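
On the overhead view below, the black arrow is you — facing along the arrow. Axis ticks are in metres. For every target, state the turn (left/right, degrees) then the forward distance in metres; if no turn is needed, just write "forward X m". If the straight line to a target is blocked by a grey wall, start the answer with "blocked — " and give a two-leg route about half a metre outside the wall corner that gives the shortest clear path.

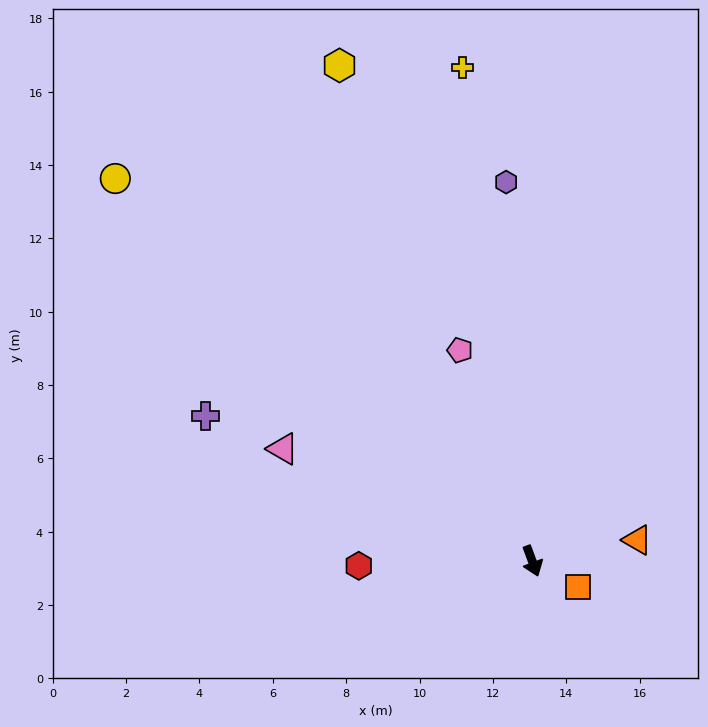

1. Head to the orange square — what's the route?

turn left 40°, forward 1.4 m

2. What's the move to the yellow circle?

turn right 153°, forward 15.4 m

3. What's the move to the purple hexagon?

turn left 164°, forward 10.4 m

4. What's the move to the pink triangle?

turn right 135°, forward 7.5 m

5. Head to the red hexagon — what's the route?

turn right 109°, forward 4.7 m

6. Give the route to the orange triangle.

turn left 81°, forward 2.9 m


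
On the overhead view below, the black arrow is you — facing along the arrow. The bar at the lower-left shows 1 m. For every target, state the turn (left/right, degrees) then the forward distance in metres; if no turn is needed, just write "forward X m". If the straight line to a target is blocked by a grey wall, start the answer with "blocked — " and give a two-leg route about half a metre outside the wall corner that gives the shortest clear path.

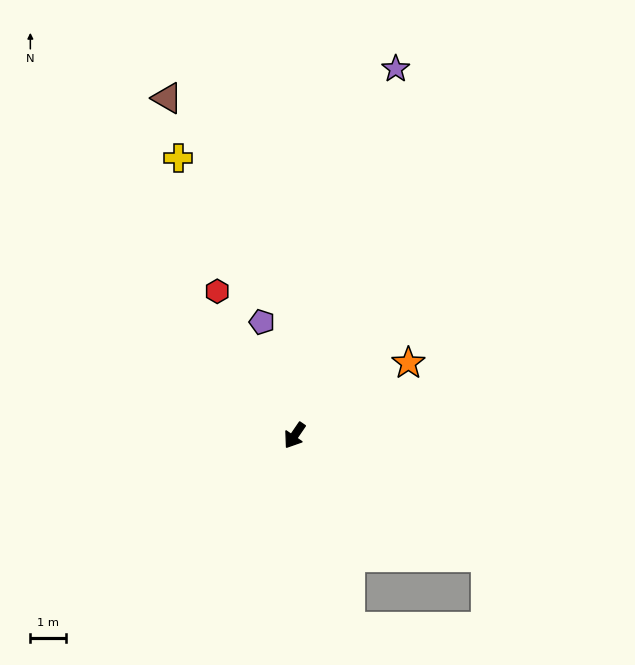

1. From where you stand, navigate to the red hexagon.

turn right 118°, forward 4.6 m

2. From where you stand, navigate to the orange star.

turn left 157°, forward 3.8 m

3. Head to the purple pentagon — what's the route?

turn right 130°, forward 3.3 m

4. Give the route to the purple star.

turn right 161°, forward 10.8 m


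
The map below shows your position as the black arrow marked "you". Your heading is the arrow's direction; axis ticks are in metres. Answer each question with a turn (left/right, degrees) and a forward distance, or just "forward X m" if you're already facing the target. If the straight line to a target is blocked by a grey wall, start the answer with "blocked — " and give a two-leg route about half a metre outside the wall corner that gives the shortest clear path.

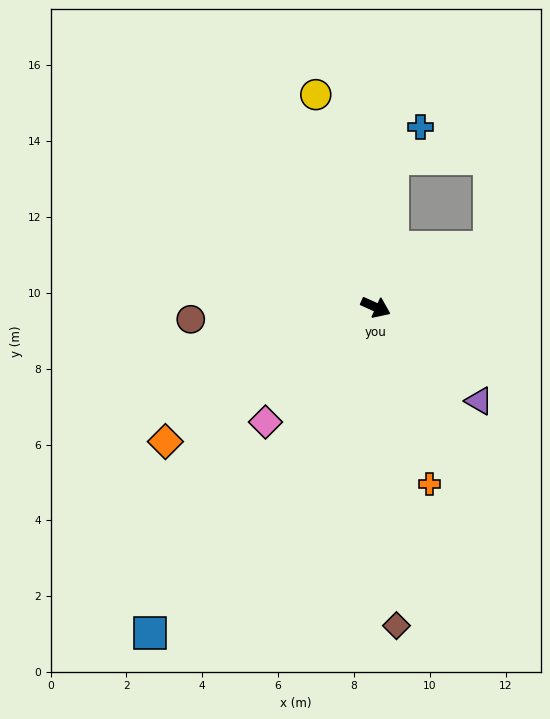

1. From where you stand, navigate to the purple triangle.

turn right 18°, forward 3.7 m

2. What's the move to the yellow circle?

turn left 130°, forward 5.8 m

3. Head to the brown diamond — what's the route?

turn right 62°, forward 8.4 m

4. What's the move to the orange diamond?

turn right 123°, forward 6.6 m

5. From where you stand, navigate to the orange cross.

turn right 49°, forward 4.9 m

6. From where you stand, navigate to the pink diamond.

turn right 110°, forward 4.2 m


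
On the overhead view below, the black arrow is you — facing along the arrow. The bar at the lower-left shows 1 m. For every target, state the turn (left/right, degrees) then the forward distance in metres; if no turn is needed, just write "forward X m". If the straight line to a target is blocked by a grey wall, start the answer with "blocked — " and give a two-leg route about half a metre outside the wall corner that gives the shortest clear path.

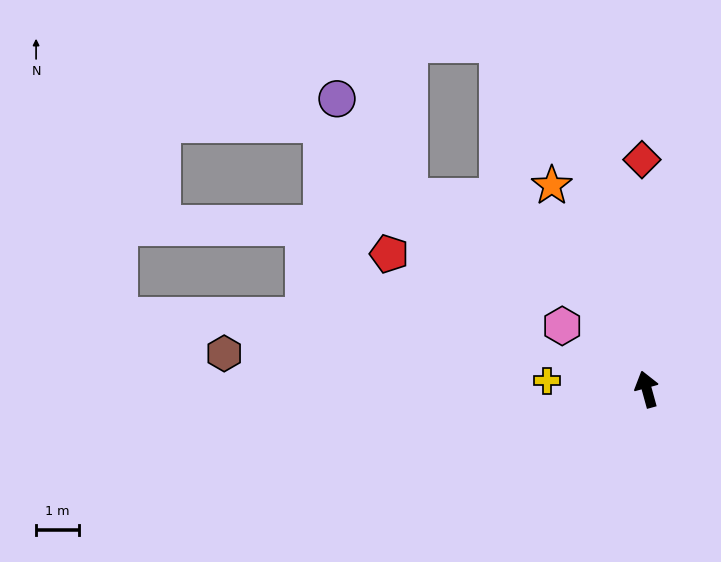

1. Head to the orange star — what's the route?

turn left 10°, forward 5.2 m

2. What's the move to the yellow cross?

turn left 70°, forward 2.3 m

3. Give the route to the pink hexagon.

turn left 38°, forward 2.4 m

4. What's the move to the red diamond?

turn right 14°, forward 5.3 m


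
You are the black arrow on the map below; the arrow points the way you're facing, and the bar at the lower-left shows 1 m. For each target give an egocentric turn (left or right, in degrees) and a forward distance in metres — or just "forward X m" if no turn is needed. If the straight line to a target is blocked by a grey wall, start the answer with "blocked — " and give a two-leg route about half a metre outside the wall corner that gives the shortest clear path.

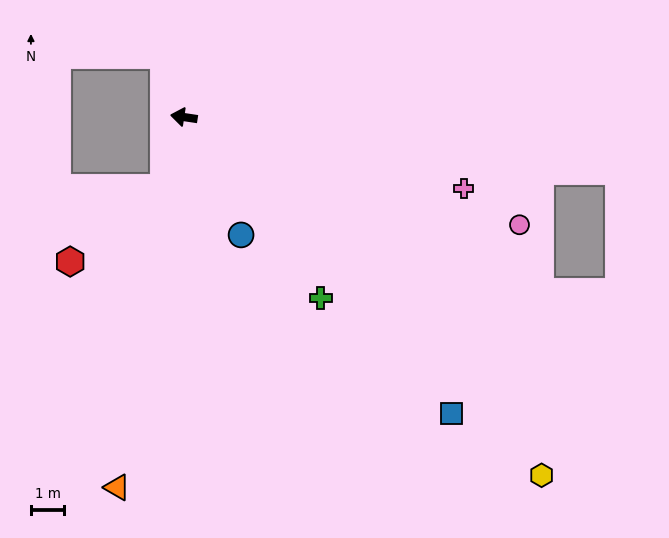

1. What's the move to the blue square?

turn left 141°, forward 11.9 m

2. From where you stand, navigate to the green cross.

turn left 136°, forward 6.8 m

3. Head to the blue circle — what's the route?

turn left 124°, forward 3.9 m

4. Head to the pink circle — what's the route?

turn left 171°, forward 10.5 m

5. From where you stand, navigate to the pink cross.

turn left 174°, forward 8.6 m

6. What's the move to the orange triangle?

turn left 88°, forward 11.2 m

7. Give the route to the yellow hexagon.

turn left 143°, forward 15.1 m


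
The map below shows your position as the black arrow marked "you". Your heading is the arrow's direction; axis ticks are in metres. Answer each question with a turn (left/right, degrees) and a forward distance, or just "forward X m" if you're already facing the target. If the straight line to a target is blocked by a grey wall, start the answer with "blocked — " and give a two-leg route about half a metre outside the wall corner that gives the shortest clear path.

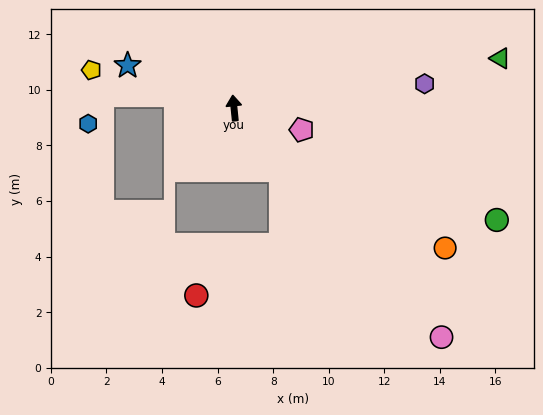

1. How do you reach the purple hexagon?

turn right 89°, forward 6.9 m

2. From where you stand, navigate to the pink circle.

turn right 144°, forward 11.1 m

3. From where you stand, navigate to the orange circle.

turn right 129°, forward 9.1 m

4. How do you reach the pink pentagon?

turn right 114°, forward 2.6 m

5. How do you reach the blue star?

turn left 62°, forward 4.1 m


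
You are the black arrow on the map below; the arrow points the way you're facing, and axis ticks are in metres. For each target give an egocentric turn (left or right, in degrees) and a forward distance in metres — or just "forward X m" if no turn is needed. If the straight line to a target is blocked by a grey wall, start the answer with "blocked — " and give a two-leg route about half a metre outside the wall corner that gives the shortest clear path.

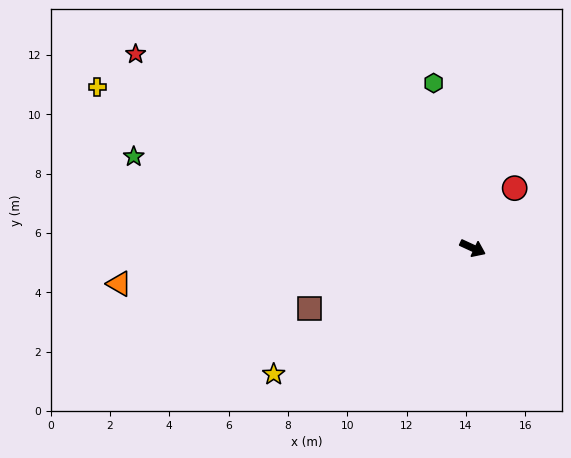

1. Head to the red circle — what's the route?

turn left 80°, forward 2.5 m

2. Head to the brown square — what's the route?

turn right 135°, forward 5.9 m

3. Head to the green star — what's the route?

turn right 170°, forward 11.8 m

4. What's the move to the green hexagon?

turn left 128°, forward 5.7 m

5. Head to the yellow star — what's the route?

turn right 123°, forward 7.9 m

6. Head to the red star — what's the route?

turn left 175°, forward 13.1 m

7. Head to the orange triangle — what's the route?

turn right 149°, forward 12.0 m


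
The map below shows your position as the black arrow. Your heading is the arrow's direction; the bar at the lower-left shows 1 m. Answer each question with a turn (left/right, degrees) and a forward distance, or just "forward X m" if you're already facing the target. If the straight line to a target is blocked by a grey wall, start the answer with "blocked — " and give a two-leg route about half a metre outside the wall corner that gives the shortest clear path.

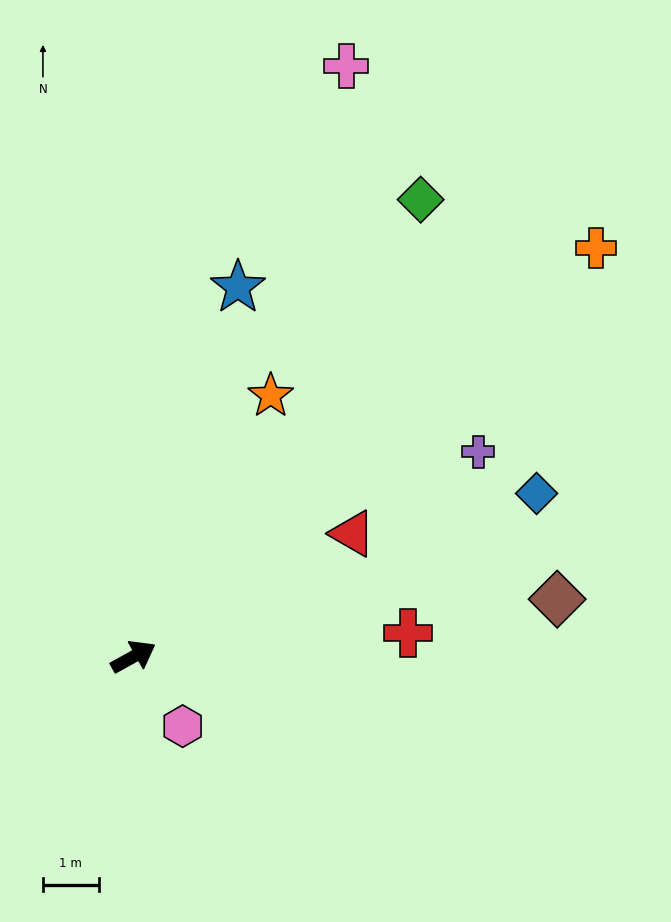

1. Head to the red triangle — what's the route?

forward 4.5 m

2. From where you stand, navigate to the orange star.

turn left 33°, forward 5.3 m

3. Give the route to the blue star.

turn left 45°, forward 6.9 m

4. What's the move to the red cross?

turn right 24°, forward 5.0 m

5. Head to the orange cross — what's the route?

turn left 12°, forward 11.1 m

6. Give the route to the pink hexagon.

turn right 84°, forward 1.5 m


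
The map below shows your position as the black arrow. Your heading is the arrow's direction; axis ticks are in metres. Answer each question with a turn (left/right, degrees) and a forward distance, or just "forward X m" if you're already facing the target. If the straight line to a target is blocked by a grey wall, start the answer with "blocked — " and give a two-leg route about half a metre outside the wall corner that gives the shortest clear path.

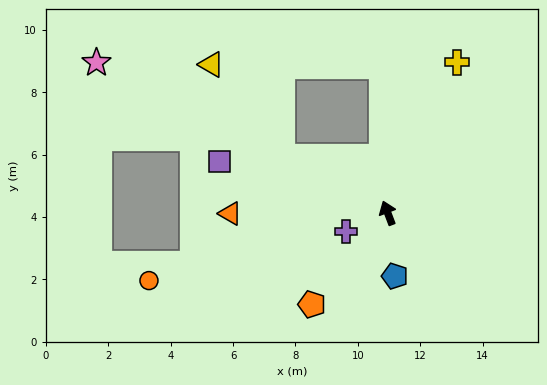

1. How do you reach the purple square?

turn left 52°, forward 5.6 m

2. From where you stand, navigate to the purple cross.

turn left 93°, forward 1.5 m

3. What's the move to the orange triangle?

turn left 69°, forward 5.0 m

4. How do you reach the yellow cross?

turn right 46°, forward 5.3 m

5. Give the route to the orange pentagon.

turn left 120°, forward 3.8 m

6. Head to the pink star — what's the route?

turn left 42°, forward 10.5 m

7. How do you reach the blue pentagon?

turn left 166°, forward 2.0 m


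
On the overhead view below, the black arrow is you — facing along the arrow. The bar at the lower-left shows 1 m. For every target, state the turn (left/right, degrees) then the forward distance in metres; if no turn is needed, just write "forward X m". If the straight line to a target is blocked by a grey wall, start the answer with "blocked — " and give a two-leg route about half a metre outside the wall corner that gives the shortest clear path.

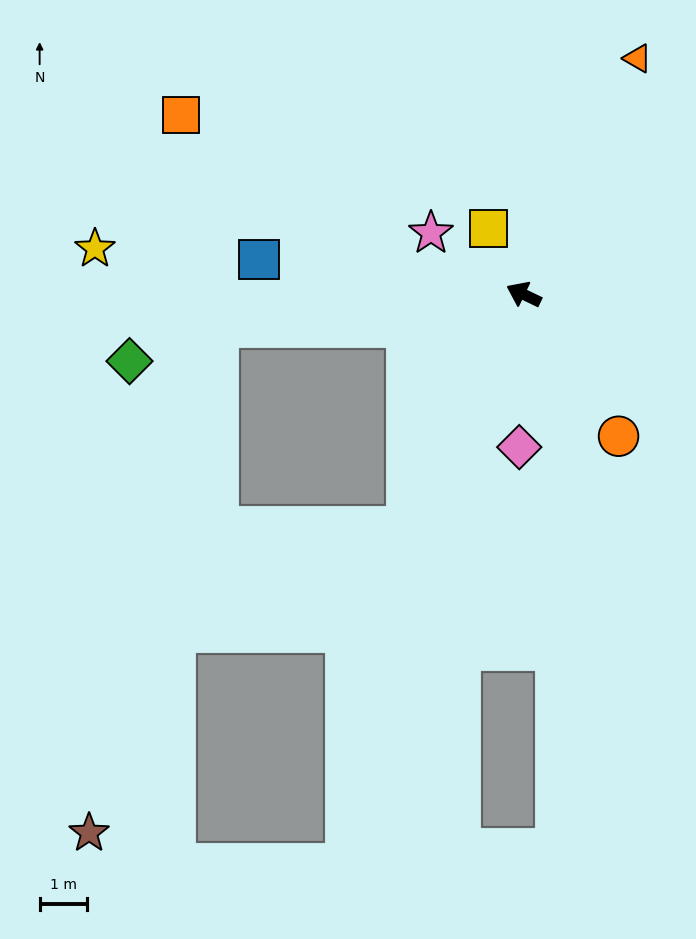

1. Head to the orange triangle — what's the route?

turn right 90°, forward 5.5 m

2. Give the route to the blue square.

turn left 18°, forward 5.6 m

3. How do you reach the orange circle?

turn left 149°, forward 3.6 m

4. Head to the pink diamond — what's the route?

turn left 114°, forward 3.2 m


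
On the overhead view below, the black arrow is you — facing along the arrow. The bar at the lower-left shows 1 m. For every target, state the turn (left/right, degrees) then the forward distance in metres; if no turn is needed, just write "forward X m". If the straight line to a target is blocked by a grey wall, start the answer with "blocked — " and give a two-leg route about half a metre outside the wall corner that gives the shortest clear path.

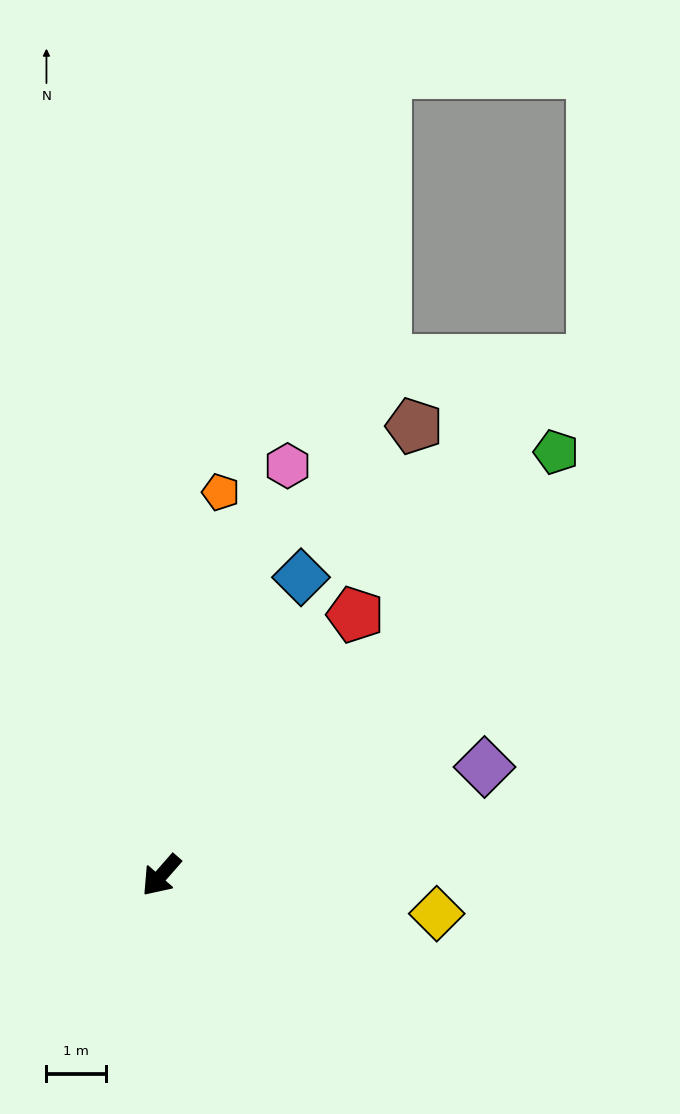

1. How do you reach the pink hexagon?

turn right 156°, forward 7.2 m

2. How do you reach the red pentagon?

turn right 175°, forward 5.5 m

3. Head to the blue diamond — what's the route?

turn right 164°, forward 5.5 m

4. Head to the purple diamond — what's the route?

turn left 150°, forward 5.7 m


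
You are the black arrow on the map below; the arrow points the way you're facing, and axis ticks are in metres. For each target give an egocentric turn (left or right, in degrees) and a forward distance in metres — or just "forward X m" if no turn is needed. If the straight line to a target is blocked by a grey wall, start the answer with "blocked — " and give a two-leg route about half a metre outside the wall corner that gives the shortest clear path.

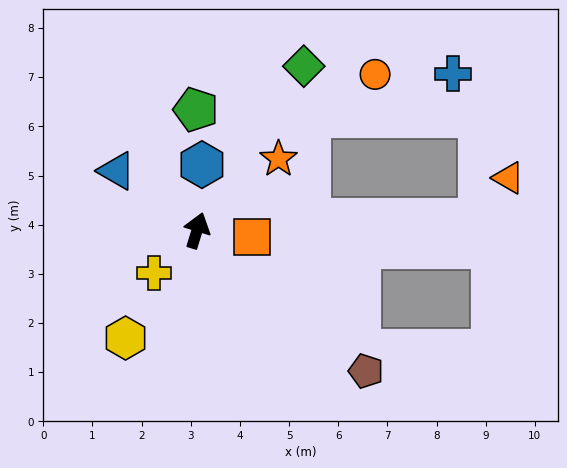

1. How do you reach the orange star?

turn right 32°, forward 2.2 m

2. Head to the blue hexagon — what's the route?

turn left 13°, forward 1.3 m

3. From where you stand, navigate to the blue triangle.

turn left 71°, forward 2.0 m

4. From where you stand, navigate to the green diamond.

turn right 16°, forward 4.0 m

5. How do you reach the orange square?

turn right 79°, forward 1.1 m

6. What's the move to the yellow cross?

turn left 152°, forward 1.2 m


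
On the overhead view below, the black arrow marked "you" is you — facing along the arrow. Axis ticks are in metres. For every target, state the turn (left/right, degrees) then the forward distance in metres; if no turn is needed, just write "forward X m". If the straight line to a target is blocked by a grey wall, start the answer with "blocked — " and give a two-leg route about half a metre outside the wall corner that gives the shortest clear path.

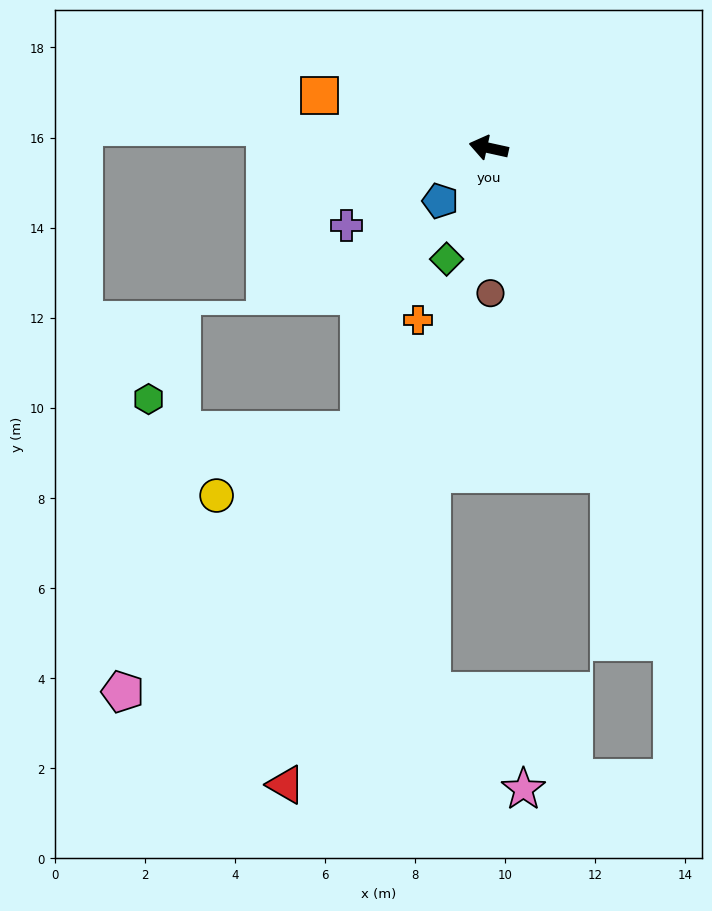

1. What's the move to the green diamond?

turn left 82°, forward 2.6 m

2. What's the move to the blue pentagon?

turn left 60°, forward 1.6 m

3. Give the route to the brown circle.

turn left 103°, forward 3.2 m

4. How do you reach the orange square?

turn right 5°, forward 3.9 m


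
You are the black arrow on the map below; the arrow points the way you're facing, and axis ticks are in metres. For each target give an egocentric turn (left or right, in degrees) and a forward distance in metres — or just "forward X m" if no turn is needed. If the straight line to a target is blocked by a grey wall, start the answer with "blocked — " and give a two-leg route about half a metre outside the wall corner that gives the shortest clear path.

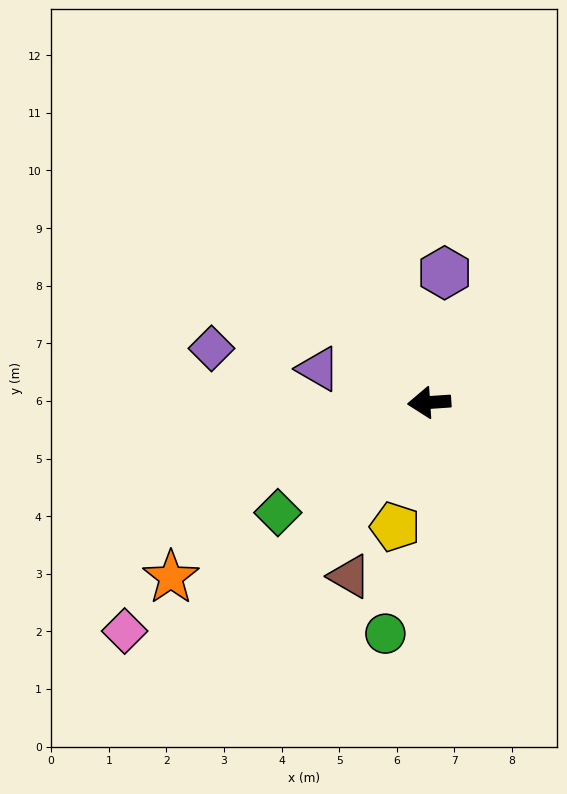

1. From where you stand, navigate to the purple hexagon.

turn right 101°, forward 2.3 m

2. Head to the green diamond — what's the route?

turn left 32°, forward 3.2 m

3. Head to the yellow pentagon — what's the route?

turn left 71°, forward 2.2 m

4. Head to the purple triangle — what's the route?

turn right 21°, forward 2.0 m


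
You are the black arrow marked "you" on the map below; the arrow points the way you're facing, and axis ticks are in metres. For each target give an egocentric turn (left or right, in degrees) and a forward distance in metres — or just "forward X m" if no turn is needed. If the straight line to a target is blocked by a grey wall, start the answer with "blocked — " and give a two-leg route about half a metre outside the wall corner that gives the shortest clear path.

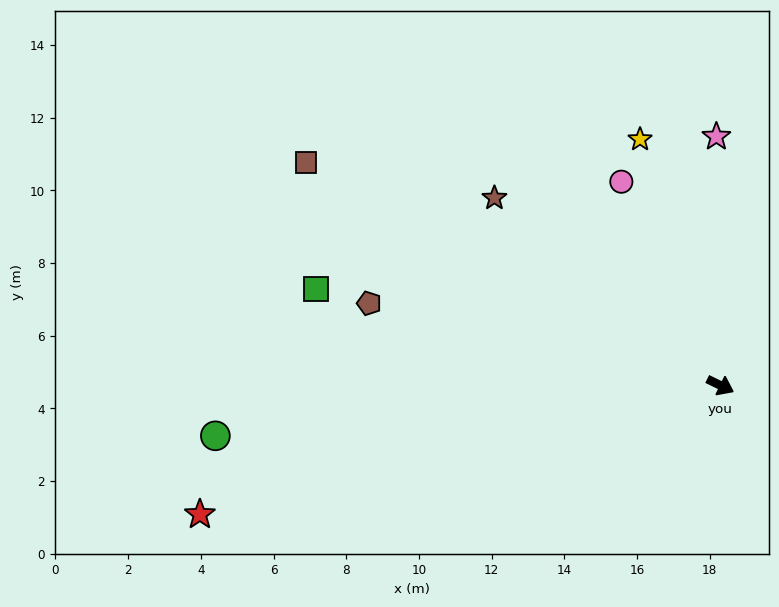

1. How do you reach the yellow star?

turn left 134°, forward 7.1 m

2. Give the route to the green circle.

turn right 148°, forward 14.0 m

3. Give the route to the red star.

turn right 140°, forward 14.8 m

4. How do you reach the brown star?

turn left 166°, forward 8.1 m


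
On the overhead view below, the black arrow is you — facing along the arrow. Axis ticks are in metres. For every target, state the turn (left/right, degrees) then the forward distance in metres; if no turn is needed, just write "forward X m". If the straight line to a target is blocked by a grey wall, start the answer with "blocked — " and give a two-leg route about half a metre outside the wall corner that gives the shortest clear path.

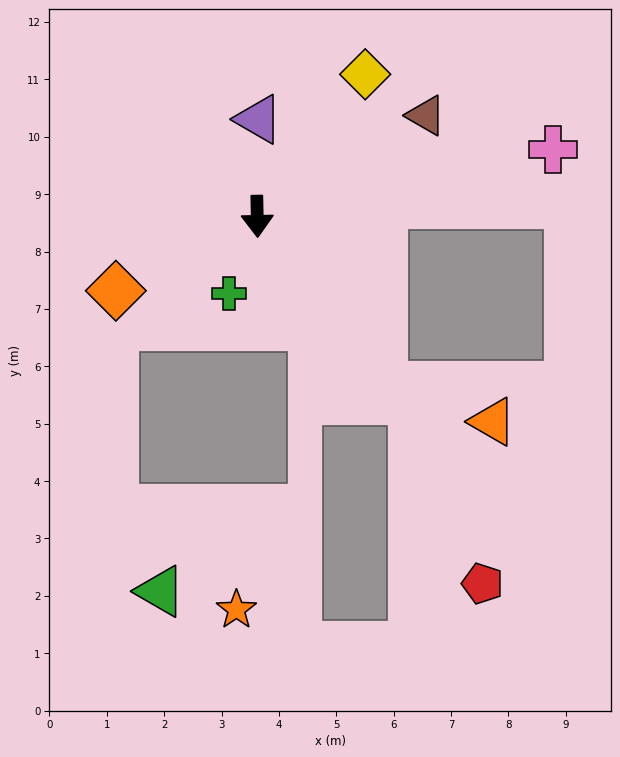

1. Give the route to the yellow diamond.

turn left 142°, forward 3.1 m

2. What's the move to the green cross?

turn right 21°, forward 1.4 m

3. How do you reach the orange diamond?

turn right 63°, forward 2.8 m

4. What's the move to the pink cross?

turn left 102°, forward 5.3 m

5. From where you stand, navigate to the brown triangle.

turn left 120°, forward 3.4 m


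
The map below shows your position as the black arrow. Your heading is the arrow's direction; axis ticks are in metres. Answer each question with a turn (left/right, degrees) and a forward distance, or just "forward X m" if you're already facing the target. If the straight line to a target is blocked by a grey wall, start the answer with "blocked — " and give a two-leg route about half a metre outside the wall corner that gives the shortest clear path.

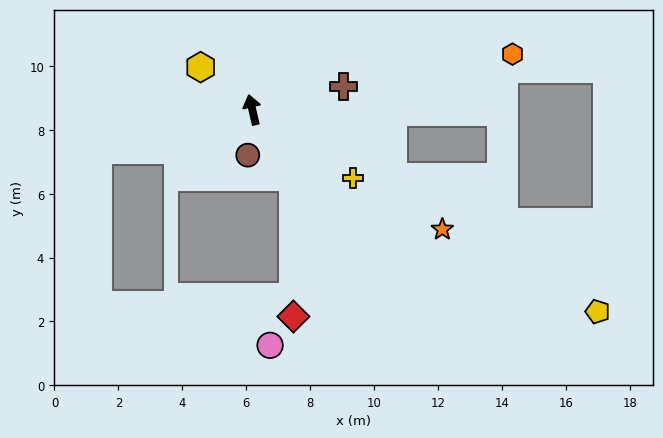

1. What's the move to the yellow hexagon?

turn left 37°, forward 2.1 m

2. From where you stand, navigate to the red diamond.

blocked — turn right 162°, forward 2.5 m, then turn right 31°, forward 4.4 m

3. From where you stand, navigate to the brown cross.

turn right 89°, forward 2.9 m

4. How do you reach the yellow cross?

turn right 137°, forward 3.8 m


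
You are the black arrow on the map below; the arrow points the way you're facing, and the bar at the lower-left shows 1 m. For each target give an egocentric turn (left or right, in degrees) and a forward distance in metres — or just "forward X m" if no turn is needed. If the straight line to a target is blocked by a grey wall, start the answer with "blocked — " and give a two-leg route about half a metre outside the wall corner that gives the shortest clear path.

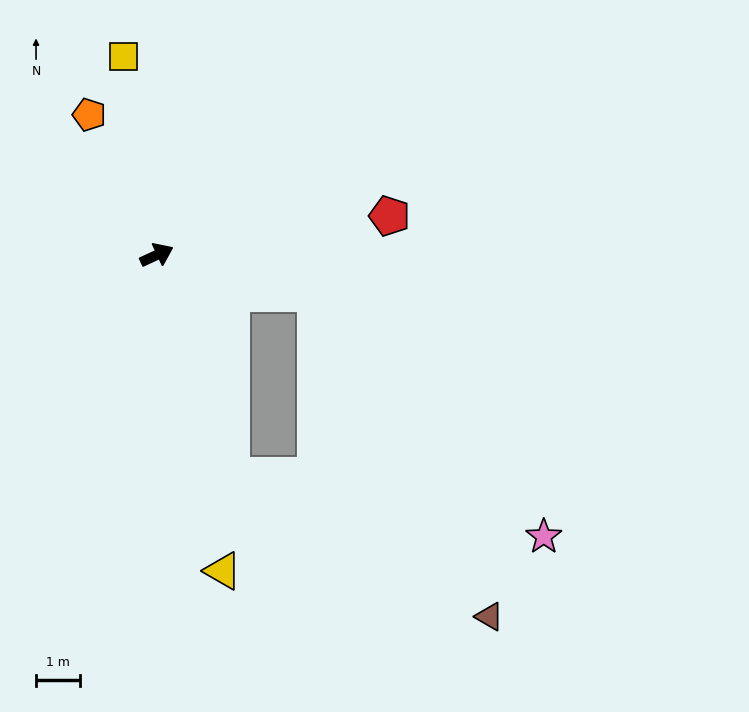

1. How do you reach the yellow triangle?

turn right 103°, forward 7.4 m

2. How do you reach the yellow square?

turn left 75°, forward 4.6 m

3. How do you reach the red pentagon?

turn right 15°, forward 5.4 m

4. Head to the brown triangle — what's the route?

blocked — turn right 96°, forward 5.4 m, then turn left 42°, forward 6.8 m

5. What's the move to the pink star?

blocked — turn right 38°, forward 3.8 m, then turn right 34°, forward 7.7 m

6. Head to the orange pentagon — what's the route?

turn left 91°, forward 3.6 m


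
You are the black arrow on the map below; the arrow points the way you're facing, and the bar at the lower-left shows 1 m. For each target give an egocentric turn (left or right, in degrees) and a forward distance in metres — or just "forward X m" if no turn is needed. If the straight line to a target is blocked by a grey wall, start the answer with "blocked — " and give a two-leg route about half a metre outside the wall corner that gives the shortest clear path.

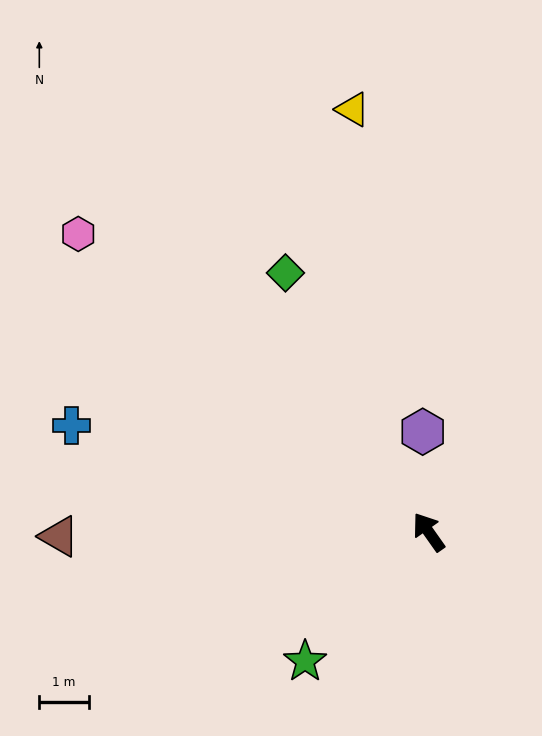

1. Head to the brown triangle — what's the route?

turn left 55°, forward 7.5 m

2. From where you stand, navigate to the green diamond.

turn right 6°, forward 6.0 m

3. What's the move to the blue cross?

turn left 38°, forward 7.5 m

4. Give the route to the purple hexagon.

turn right 32°, forward 2.0 m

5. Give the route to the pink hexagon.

turn left 14°, forward 9.3 m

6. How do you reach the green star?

turn left 101°, forward 3.6 m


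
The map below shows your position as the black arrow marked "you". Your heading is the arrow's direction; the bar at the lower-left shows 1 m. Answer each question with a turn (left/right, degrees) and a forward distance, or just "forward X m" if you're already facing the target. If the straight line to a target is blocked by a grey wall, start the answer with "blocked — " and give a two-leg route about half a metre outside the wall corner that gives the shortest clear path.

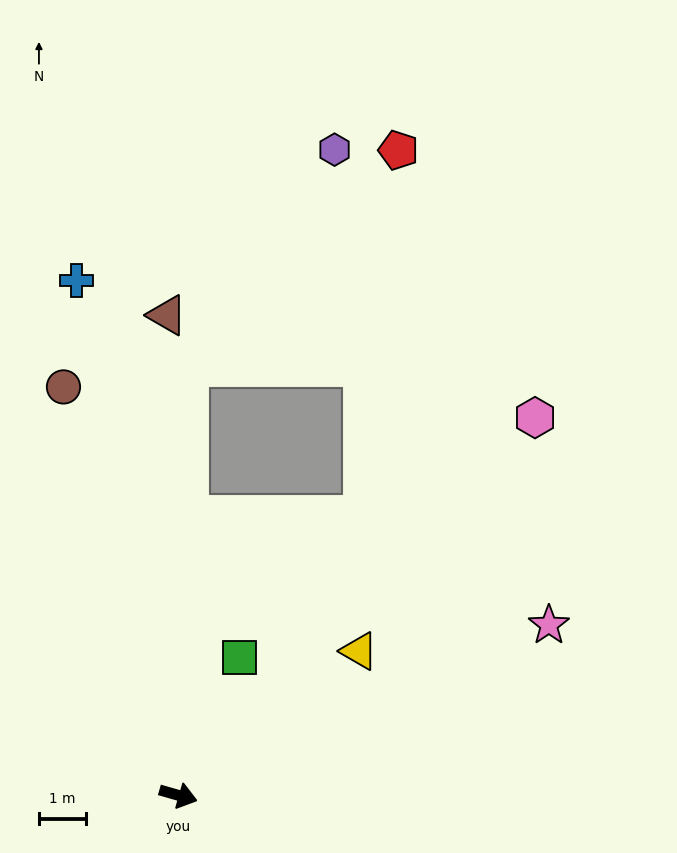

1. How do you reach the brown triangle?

turn left 107°, forward 10.3 m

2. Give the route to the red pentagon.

blocked — turn left 105°, forward 9.2 m, then turn right 43°, forward 6.5 m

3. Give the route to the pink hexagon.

turn left 63°, forward 11.1 m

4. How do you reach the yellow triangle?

turn left 55°, forward 5.0 m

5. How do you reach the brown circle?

turn left 122°, forward 9.1 m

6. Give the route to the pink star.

turn left 41°, forward 8.7 m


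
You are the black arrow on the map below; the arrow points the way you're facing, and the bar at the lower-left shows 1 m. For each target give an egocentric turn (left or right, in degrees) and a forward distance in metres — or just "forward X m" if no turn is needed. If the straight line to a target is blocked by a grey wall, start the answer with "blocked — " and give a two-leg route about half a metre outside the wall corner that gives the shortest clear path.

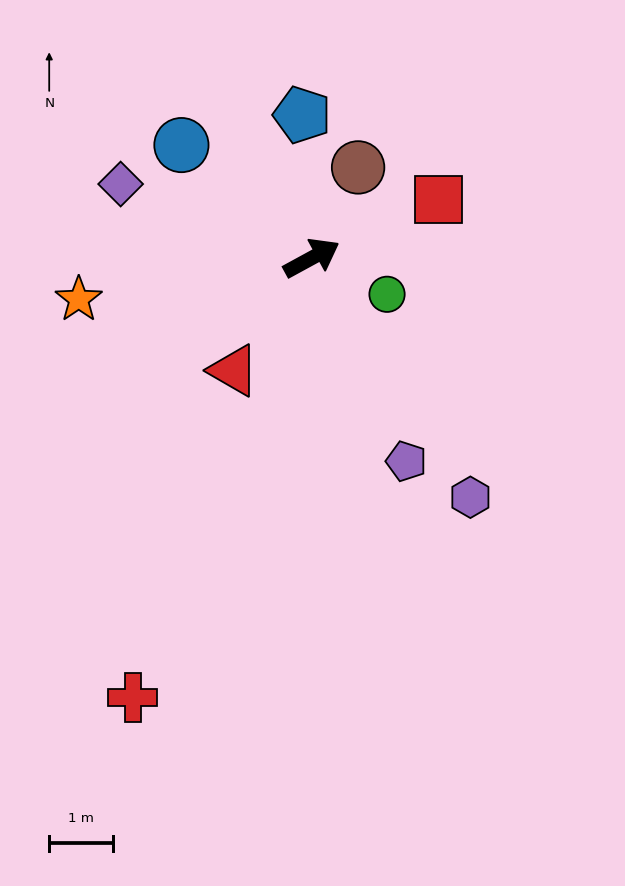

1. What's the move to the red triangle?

turn right 153°, forward 2.1 m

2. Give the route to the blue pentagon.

turn left 65°, forward 2.2 m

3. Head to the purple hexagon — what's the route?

turn right 85°, forward 4.5 m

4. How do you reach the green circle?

turn right 54°, forward 1.3 m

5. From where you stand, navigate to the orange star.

turn left 161°, forward 3.7 m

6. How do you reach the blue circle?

turn left 110°, forward 2.7 m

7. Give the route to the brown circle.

turn left 34°, forward 1.6 m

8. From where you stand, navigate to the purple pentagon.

turn right 94°, forward 3.5 m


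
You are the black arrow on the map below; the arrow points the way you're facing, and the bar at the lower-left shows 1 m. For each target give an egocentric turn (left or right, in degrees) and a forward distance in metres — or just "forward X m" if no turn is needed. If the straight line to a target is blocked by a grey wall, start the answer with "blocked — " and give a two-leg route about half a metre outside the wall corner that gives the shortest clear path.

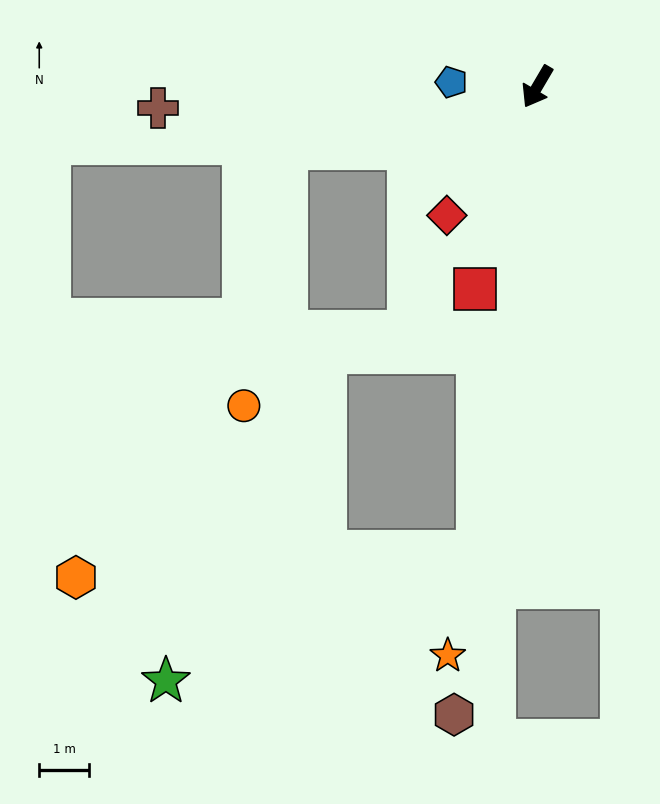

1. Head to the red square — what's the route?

turn left 13°, forward 4.3 m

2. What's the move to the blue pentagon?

turn right 63°, forward 1.7 m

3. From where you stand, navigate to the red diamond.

turn right 5°, forward 3.2 m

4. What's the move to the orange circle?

blocked — turn right 46°, forward 5.2 m, then turn left 67°, forward 5.3 m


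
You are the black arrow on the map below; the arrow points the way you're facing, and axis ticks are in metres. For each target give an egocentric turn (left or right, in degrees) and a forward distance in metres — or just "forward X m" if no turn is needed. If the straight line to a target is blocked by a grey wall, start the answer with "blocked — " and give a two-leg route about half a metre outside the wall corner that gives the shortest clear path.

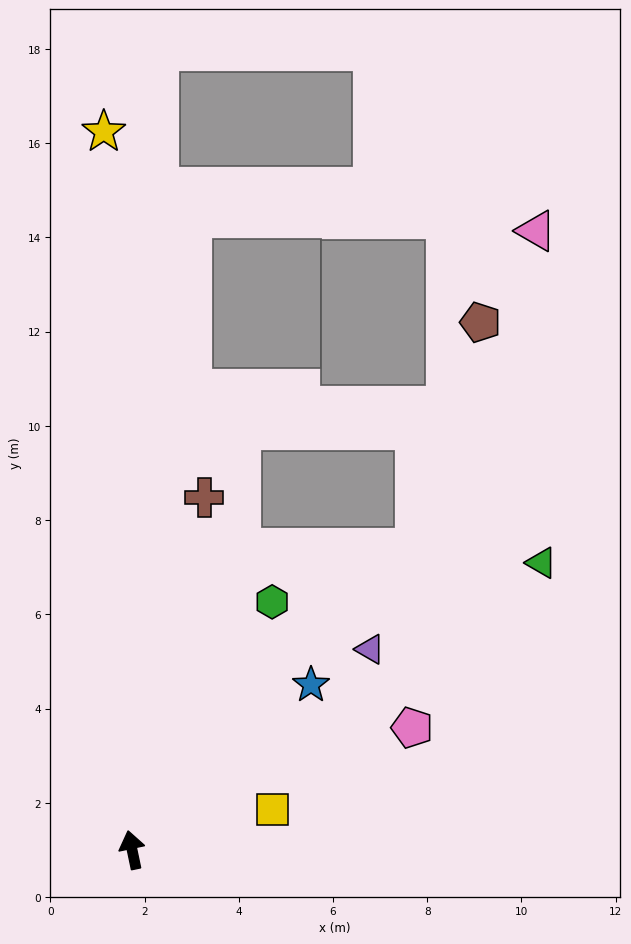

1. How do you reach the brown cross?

turn right 23°, forward 7.6 m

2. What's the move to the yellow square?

turn right 86°, forward 3.1 m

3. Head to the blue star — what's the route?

turn right 59°, forward 5.2 m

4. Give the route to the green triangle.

turn right 67°, forward 10.6 m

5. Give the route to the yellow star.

turn right 10°, forward 15.3 m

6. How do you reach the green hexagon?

turn right 41°, forward 6.0 m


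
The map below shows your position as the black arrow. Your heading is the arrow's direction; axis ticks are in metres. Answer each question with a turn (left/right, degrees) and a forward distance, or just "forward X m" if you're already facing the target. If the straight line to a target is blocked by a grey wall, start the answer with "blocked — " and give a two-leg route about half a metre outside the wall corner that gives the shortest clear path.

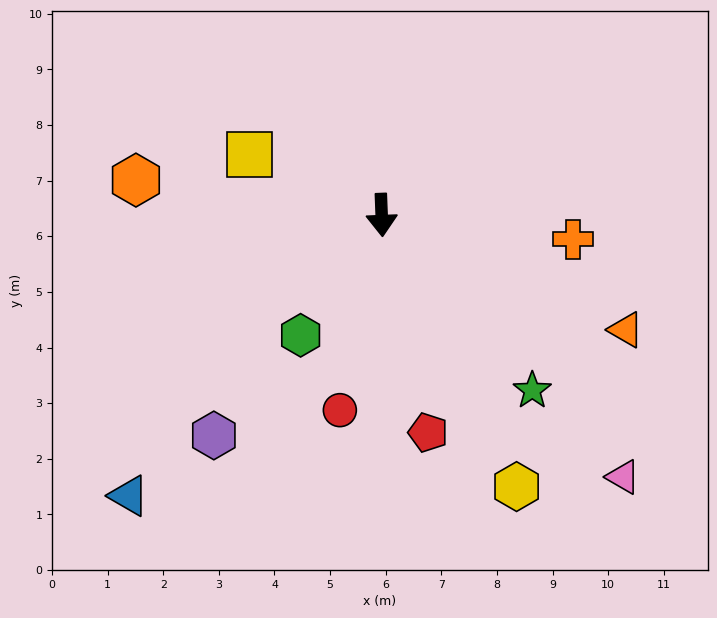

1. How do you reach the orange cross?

turn left 81°, forward 3.5 m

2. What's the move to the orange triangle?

turn left 63°, forward 4.8 m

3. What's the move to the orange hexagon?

turn right 100°, forward 4.5 m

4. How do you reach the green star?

turn left 38°, forward 4.2 m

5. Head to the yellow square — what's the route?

turn right 117°, forward 2.6 m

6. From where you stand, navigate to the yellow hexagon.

turn left 24°, forward 5.5 m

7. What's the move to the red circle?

turn right 14°, forward 3.6 m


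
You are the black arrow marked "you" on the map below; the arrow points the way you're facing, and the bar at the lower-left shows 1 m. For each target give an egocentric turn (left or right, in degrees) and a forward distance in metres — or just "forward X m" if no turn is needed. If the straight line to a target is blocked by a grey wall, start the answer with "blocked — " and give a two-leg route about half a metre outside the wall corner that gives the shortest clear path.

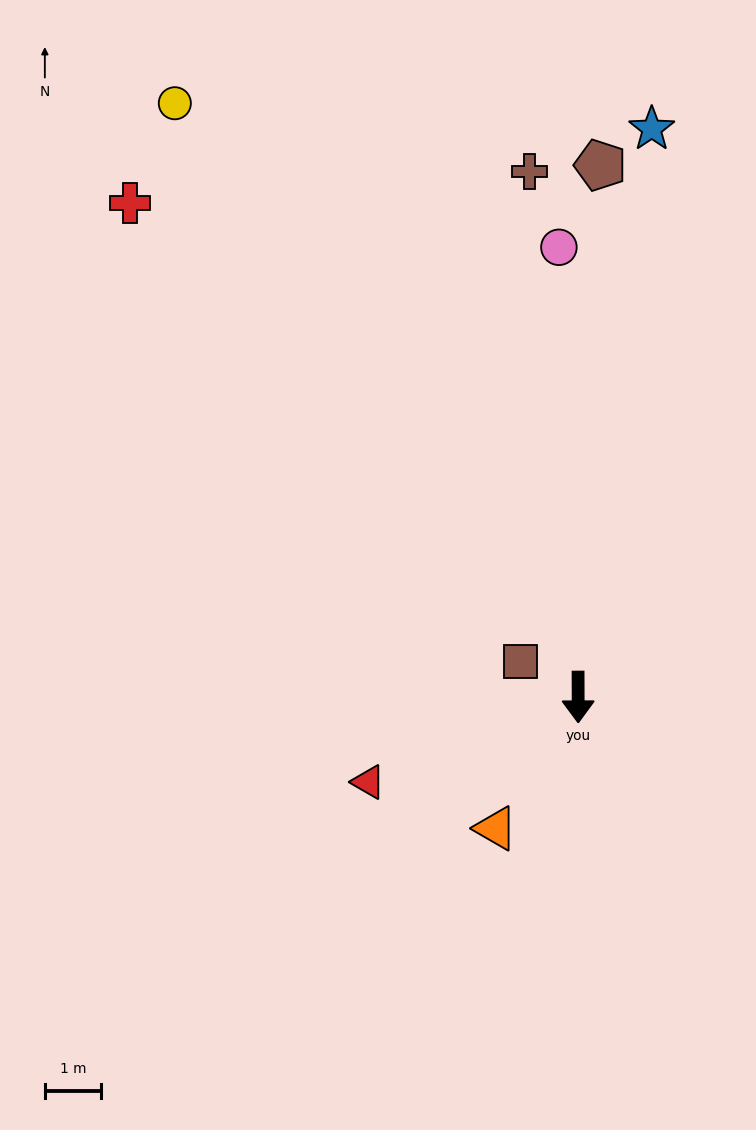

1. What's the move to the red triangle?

turn right 68°, forward 4.0 m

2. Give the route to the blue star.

turn left 172°, forward 10.2 m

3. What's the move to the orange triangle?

turn right 32°, forward 2.8 m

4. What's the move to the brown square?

turn right 122°, forward 1.2 m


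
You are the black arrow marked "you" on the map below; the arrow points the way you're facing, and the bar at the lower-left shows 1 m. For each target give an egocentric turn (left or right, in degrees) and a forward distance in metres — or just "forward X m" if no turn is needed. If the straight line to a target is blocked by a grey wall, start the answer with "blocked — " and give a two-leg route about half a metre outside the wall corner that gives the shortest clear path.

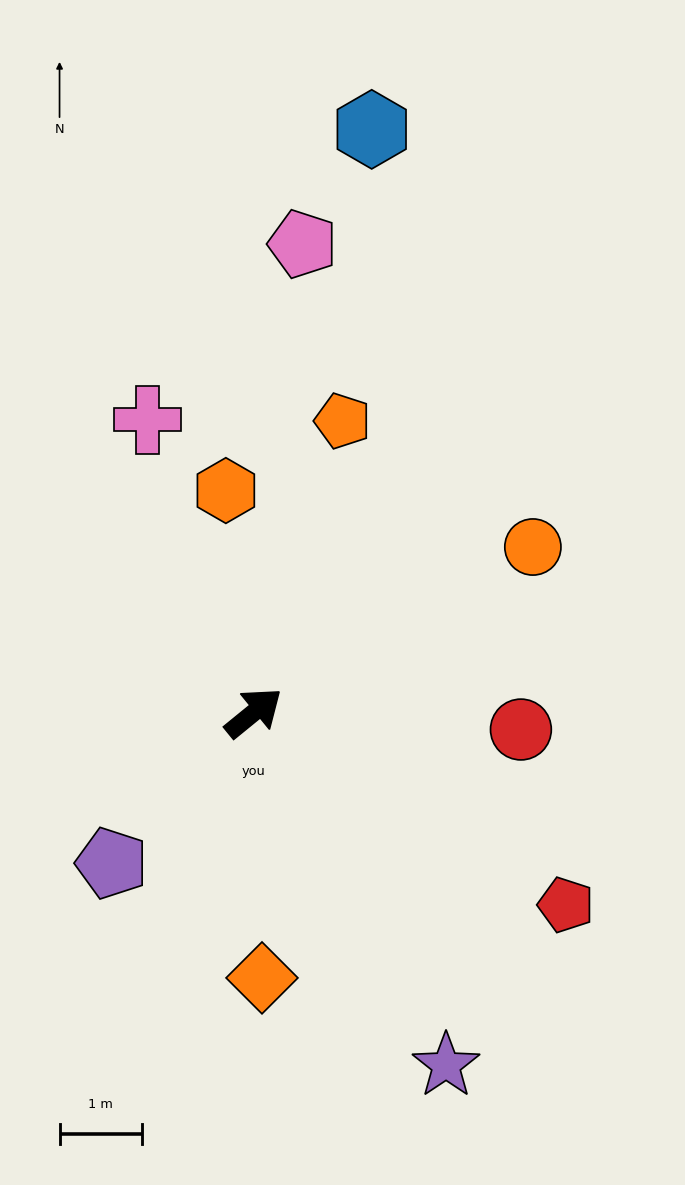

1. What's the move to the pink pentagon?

turn left 45°, forward 5.7 m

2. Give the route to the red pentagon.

turn right 71°, forward 4.5 m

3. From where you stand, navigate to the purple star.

turn right 101°, forward 4.9 m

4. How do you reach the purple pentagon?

turn right 173°, forward 2.5 m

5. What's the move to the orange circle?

turn right 9°, forward 4.0 m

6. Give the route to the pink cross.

turn left 71°, forward 3.8 m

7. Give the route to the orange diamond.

turn right 127°, forward 3.2 m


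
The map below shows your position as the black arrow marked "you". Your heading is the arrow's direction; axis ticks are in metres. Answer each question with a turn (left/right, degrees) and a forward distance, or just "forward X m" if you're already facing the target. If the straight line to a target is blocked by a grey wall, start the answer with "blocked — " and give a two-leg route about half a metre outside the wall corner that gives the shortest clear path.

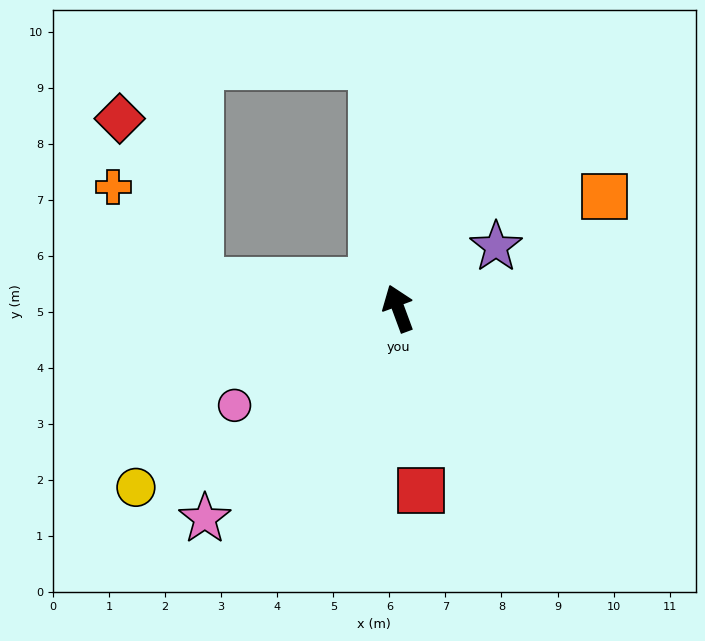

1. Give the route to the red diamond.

blocked — turn left 62°, forward 3.6 m, then turn right 56°, forward 3.2 m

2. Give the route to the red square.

turn left 167°, forward 3.3 m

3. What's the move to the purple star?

turn right 78°, forward 2.1 m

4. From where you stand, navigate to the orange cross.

blocked — turn left 62°, forward 3.6 m, then turn right 40°, forward 2.3 m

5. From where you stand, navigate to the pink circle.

turn left 100°, forward 3.4 m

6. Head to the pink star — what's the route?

turn left 117°, forward 5.1 m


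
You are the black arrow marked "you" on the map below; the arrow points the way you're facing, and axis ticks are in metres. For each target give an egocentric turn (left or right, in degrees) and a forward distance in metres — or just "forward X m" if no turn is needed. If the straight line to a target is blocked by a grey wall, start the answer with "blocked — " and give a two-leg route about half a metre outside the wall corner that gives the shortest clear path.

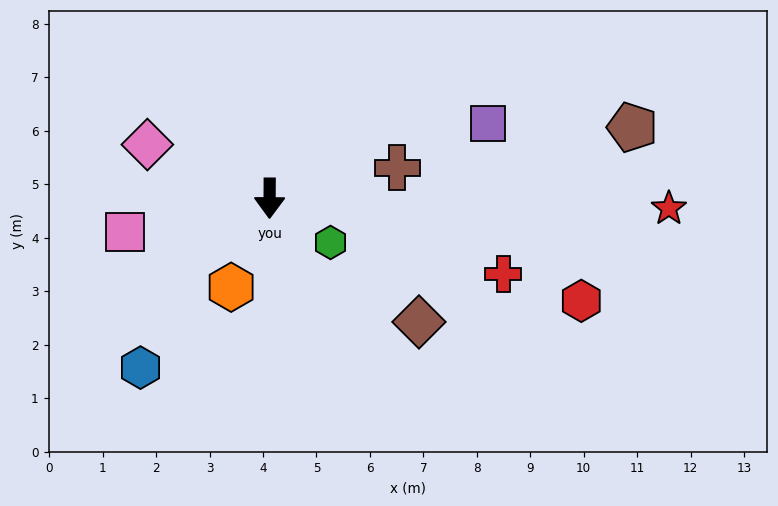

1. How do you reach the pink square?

turn right 76°, forward 2.8 m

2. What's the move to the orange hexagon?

turn right 23°, forward 1.8 m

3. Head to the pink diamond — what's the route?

turn right 113°, forward 2.5 m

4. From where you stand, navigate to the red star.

turn left 89°, forward 7.5 m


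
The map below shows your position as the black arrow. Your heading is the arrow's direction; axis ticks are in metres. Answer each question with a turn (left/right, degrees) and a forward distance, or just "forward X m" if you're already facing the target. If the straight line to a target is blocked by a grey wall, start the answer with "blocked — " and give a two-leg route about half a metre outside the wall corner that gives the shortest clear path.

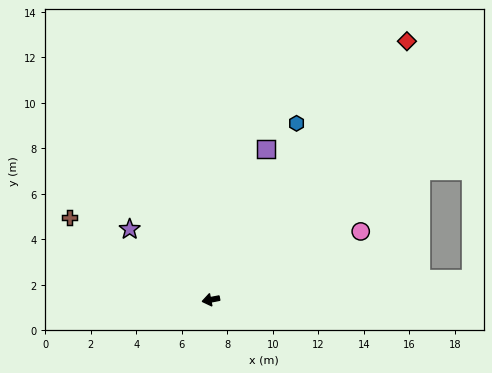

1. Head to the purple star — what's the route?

turn right 52°, forward 4.7 m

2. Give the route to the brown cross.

turn right 41°, forward 7.2 m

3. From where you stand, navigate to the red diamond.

turn right 138°, forward 14.3 m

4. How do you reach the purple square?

turn right 121°, forward 7.1 m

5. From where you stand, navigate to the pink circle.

turn right 166°, forward 7.2 m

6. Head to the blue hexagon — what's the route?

turn right 127°, forward 8.6 m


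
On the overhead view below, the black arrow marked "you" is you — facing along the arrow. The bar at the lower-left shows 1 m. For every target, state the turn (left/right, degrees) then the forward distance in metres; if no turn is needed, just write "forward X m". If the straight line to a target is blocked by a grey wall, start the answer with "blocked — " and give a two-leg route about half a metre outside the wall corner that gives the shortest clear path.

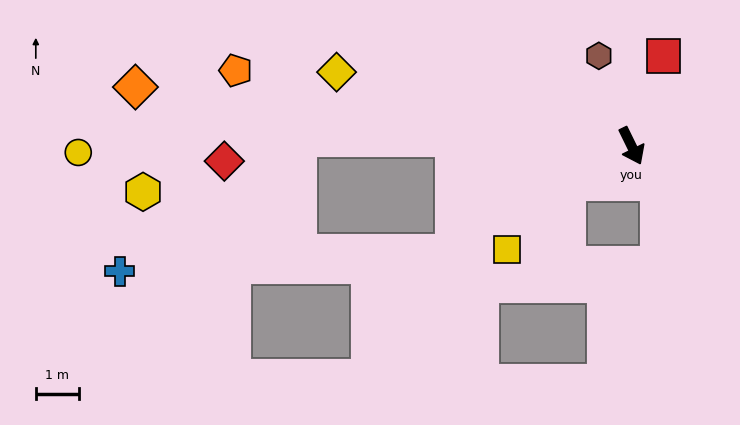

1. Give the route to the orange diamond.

turn right 123°, forward 11.6 m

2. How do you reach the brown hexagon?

turn left 174°, forward 2.2 m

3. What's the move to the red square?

turn left 134°, forward 2.2 m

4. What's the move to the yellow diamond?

turn right 130°, forward 7.1 m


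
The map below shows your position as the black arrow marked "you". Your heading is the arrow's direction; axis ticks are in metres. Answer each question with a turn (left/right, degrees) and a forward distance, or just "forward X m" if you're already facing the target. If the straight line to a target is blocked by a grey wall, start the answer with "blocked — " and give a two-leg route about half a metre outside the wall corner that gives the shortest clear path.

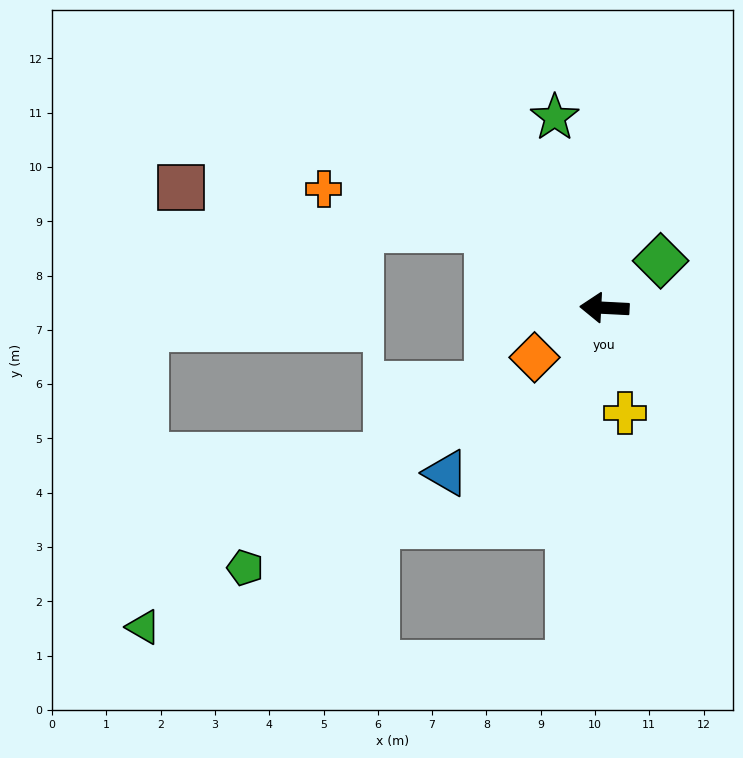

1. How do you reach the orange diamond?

turn left 38°, forward 1.6 m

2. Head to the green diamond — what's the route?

turn right 137°, forward 1.3 m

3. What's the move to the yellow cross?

turn left 104°, forward 2.0 m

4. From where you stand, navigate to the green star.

turn right 72°, forward 3.6 m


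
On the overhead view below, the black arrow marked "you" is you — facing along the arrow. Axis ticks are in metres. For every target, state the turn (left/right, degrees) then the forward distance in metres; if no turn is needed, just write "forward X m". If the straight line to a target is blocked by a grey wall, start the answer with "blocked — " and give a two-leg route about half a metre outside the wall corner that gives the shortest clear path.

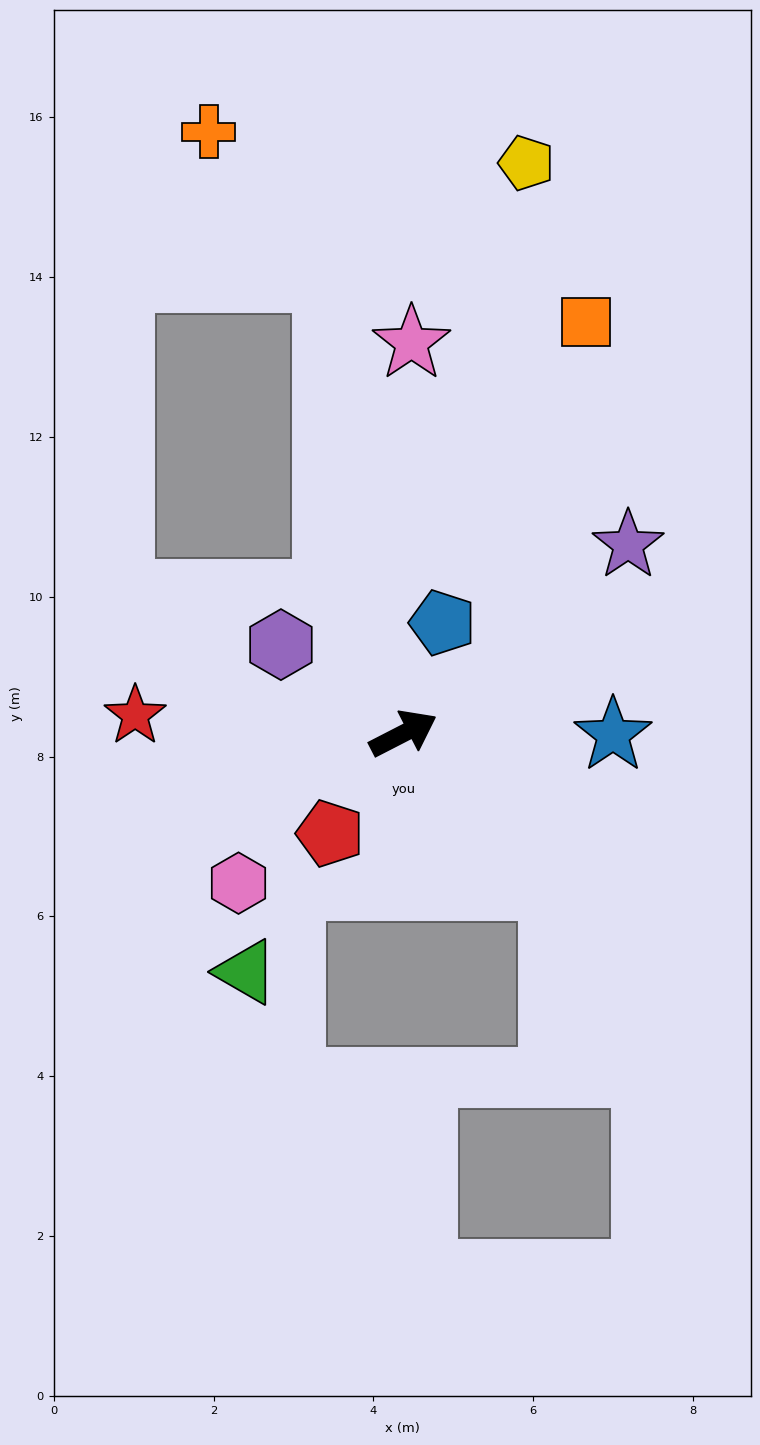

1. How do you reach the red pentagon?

turn right 153°, forward 1.6 m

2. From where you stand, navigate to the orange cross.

blocked — turn left 72°, forward 5.8 m, then turn left 30°, forward 2.4 m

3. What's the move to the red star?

turn left 149°, forward 3.4 m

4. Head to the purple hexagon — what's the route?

turn left 117°, forward 1.9 m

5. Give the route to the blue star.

turn right 28°, forward 2.6 m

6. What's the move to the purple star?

turn left 13°, forward 3.7 m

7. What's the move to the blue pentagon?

turn left 43°, forward 1.5 m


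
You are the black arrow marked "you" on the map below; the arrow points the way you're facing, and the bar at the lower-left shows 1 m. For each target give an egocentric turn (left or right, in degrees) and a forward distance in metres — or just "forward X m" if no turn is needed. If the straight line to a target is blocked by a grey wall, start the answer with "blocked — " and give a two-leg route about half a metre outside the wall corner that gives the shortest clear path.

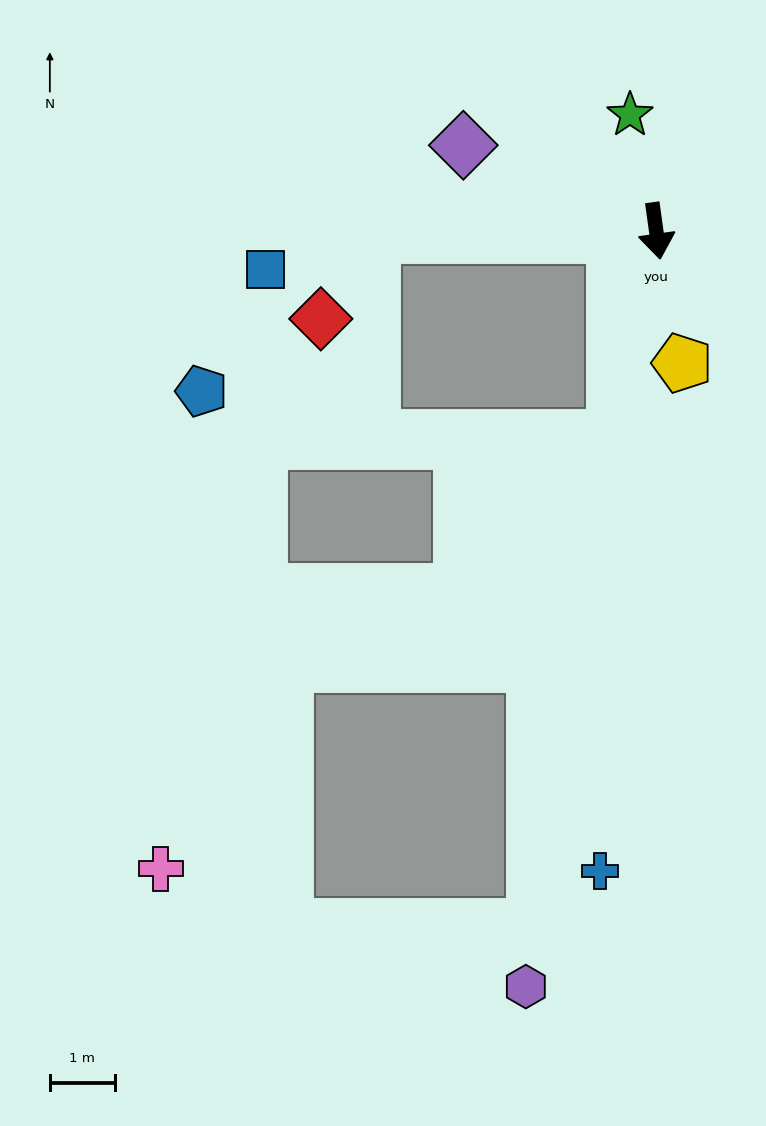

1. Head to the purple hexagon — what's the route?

turn right 18°, forward 11.8 m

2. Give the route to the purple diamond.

turn right 122°, forward 3.2 m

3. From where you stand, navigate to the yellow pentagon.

turn left 3°, forward 2.1 m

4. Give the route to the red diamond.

blocked — turn right 97°, forward 4.4 m, then turn left 57°, forward 1.5 m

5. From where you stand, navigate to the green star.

turn right 175°, forward 1.8 m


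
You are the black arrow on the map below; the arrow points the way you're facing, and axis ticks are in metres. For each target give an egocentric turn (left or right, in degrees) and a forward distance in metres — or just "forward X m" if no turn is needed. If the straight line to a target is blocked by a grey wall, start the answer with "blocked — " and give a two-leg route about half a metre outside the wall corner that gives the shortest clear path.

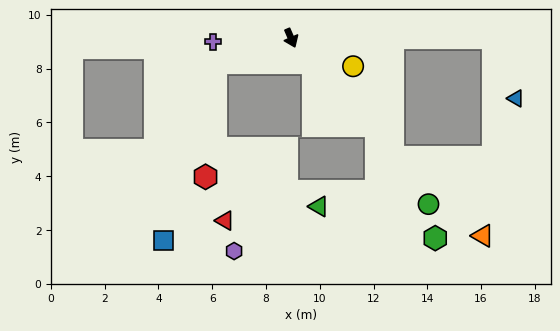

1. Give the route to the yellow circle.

turn left 42°, forward 2.5 m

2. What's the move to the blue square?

blocked — turn right 95°, forward 2.9 m, then turn left 55°, forward 6.9 m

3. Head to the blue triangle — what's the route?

blocked — turn left 67°, forward 7.5 m, then turn right 69°, forward 2.4 m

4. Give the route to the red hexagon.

blocked — turn right 95°, forward 2.9 m, then turn left 67°, forward 4.3 m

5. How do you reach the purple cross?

turn right 111°, forward 2.9 m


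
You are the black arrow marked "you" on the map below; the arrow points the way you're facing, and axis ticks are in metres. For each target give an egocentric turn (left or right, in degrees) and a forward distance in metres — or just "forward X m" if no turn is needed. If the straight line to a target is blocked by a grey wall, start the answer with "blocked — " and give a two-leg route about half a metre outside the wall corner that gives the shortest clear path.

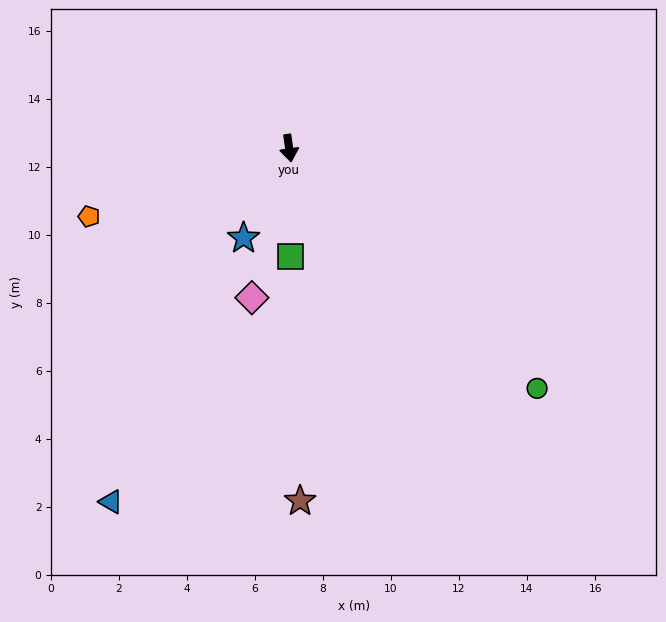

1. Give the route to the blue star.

turn right 35°, forward 3.0 m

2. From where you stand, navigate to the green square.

turn right 8°, forward 3.2 m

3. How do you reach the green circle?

turn left 38°, forward 10.1 m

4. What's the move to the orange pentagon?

turn right 79°, forward 6.2 m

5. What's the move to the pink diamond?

turn right 22°, forward 4.5 m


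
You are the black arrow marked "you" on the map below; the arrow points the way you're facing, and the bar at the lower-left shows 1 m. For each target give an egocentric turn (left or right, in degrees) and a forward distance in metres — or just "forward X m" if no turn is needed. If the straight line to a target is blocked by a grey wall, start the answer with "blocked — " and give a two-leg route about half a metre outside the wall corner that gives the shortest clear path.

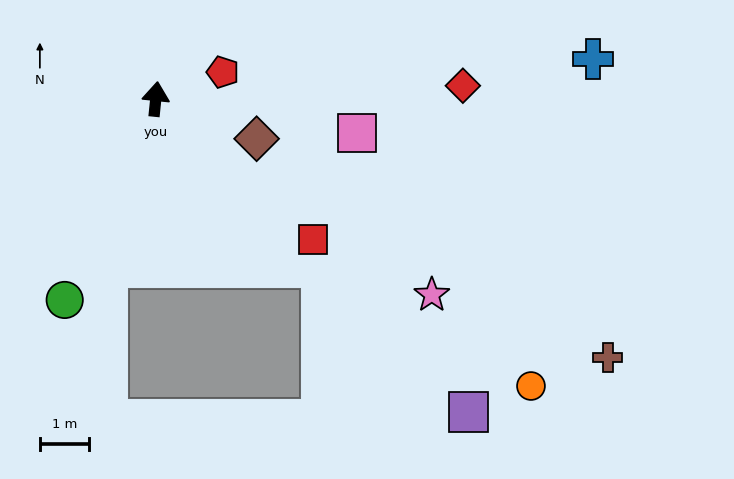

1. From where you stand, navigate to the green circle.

turn left 161°, forward 4.5 m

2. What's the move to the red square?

turn right 126°, forward 4.3 m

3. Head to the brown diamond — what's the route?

turn right 106°, forward 2.2 m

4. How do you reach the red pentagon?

turn right 62°, forward 1.5 m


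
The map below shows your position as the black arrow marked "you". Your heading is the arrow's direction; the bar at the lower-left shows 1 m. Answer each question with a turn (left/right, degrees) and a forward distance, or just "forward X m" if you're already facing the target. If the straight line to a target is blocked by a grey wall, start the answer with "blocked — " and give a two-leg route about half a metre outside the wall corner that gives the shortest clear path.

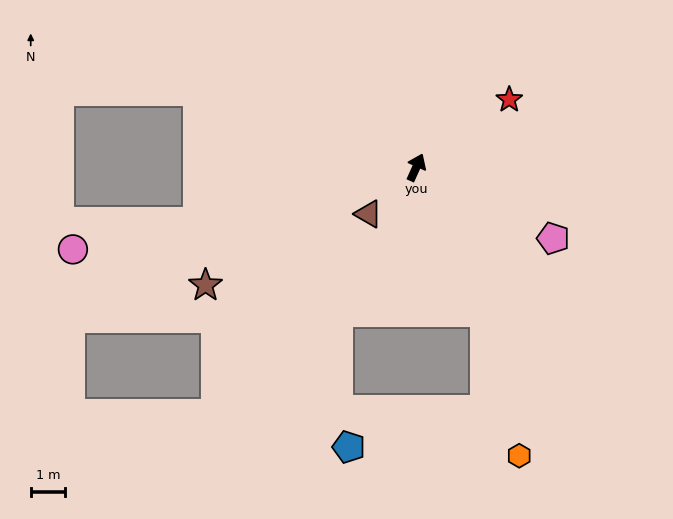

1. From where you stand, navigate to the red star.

turn right 30°, forward 3.4 m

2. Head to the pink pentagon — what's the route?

turn right 93°, forward 4.5 m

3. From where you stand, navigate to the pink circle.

turn left 128°, forward 10.3 m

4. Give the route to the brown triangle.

turn left 158°, forward 2.0 m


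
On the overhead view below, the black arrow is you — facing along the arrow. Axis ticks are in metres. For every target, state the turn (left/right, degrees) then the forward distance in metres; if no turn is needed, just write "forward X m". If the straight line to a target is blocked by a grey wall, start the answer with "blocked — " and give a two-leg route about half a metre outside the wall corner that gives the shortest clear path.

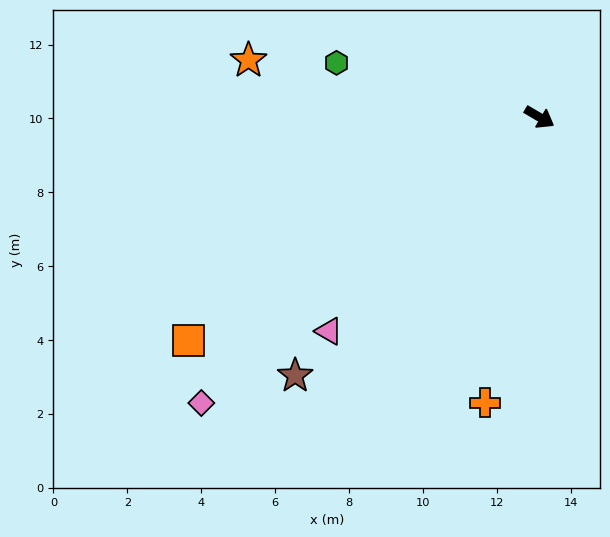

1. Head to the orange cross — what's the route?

turn right 70°, forward 7.9 m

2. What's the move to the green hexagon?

turn right 164°, forward 5.7 m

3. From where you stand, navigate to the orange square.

turn right 117°, forward 11.2 m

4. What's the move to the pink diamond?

turn right 109°, forward 12.0 m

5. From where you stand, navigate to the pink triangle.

turn right 104°, forward 8.1 m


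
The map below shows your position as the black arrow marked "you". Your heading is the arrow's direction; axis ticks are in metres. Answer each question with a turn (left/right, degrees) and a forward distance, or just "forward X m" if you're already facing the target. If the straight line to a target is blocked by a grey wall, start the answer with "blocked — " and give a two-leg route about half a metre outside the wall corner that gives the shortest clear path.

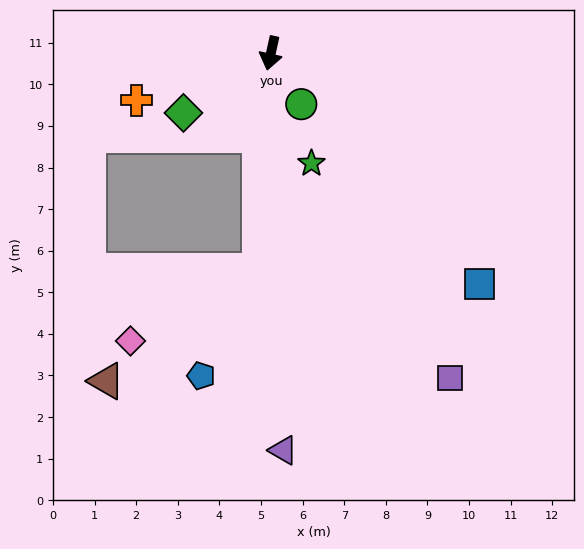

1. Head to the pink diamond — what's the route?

blocked — turn left 10°, forward 5.2 m, then turn right 59°, forward 3.5 m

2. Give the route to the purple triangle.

turn left 14°, forward 9.5 m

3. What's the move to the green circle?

turn left 43°, forward 1.4 m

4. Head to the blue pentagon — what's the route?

blocked — turn left 10°, forward 5.2 m, then turn right 27°, forward 2.9 m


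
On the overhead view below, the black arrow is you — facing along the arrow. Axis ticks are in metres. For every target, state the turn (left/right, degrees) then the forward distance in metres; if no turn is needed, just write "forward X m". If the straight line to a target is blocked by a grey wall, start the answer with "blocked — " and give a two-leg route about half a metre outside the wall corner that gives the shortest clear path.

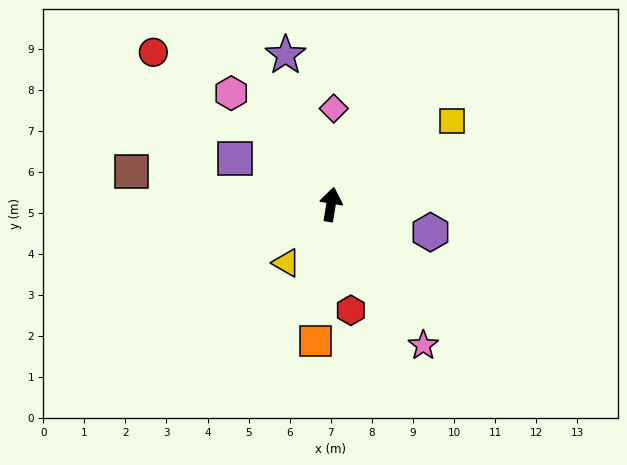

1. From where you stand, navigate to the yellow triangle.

turn left 152°, forward 1.8 m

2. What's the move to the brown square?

turn left 90°, forward 4.9 m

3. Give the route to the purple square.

turn left 74°, forward 2.6 m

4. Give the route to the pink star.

turn right 137°, forward 4.1 m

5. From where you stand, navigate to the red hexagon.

turn right 160°, forward 2.6 m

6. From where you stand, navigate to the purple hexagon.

turn right 96°, forward 2.5 m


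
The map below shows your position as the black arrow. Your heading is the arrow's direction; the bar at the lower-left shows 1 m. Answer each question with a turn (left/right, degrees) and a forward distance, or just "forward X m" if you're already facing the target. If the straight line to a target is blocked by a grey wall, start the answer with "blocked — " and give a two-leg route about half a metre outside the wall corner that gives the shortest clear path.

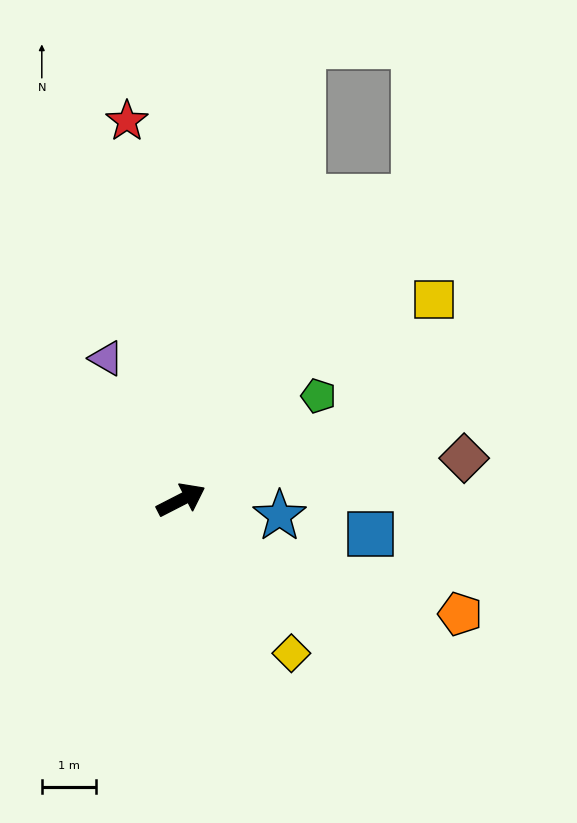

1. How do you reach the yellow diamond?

turn right 81°, forward 3.5 m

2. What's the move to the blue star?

turn right 36°, forward 1.8 m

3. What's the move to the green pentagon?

turn left 10°, forward 3.2 m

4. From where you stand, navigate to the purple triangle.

turn left 91°, forward 2.9 m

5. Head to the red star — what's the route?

turn left 71°, forward 7.0 m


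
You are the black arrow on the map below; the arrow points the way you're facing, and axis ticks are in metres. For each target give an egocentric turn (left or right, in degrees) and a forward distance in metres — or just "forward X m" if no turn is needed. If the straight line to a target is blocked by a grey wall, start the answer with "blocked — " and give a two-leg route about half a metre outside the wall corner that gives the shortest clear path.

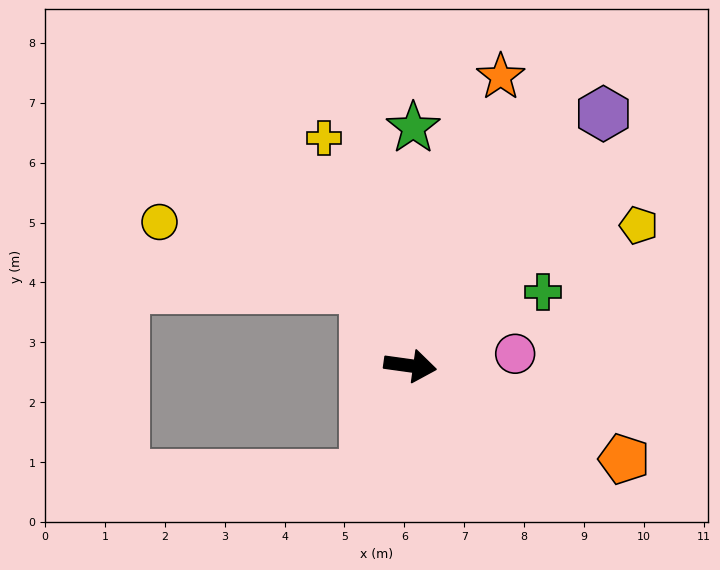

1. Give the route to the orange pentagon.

turn right 16°, forward 3.9 m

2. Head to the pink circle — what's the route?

turn left 14°, forward 1.8 m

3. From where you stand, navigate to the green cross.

turn left 37°, forward 2.5 m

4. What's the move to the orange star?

turn left 81°, forward 5.1 m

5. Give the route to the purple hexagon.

turn left 60°, forward 5.3 m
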